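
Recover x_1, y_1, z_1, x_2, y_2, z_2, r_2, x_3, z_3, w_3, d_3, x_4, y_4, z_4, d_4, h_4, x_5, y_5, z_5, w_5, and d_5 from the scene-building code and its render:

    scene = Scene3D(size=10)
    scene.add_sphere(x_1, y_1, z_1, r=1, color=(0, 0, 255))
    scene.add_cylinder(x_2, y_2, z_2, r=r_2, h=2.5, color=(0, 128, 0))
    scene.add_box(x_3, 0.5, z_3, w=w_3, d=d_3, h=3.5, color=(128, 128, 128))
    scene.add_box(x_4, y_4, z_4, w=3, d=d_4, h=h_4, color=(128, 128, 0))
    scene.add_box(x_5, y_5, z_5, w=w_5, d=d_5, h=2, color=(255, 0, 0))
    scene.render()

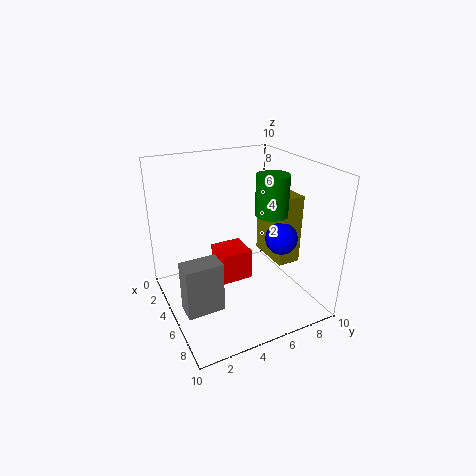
x_1 = 8, y_1 = 6.5, z_1 = 6, x_2 = 7.5, y_2 = 6, z_2 = 7.5, r_2 = 1, x_3 = 5.5, z_3 = 1, w_3 = 1.5, d_3 = 2.5, x_4 = 5, y_4 = 6.5, z_4 = 4, d_4 = 1.5, h_4 = 4.5, x_5 = 5, y_5 = 3, z_5 = 3, w_5 = 2, d_5 = 2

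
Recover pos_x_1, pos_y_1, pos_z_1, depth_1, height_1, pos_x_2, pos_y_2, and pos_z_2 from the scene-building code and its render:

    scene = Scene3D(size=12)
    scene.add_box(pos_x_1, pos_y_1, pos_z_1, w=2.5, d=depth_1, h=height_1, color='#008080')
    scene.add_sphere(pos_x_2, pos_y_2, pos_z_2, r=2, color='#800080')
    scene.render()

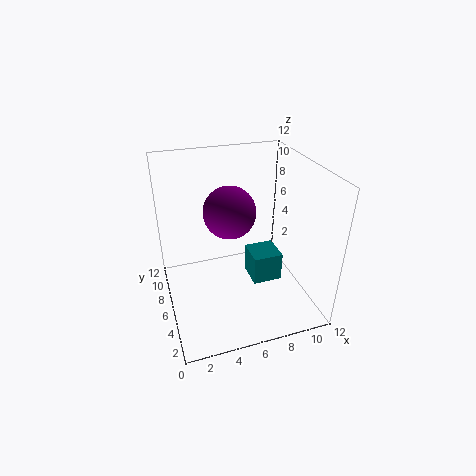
pos_x_1 = 7
pos_y_1 = 4.5
pos_z_1 = 2
depth_1 = 2.5
height_1 = 2.5
pos_x_2 = 5
pos_y_2 = 5
pos_z_2 = 9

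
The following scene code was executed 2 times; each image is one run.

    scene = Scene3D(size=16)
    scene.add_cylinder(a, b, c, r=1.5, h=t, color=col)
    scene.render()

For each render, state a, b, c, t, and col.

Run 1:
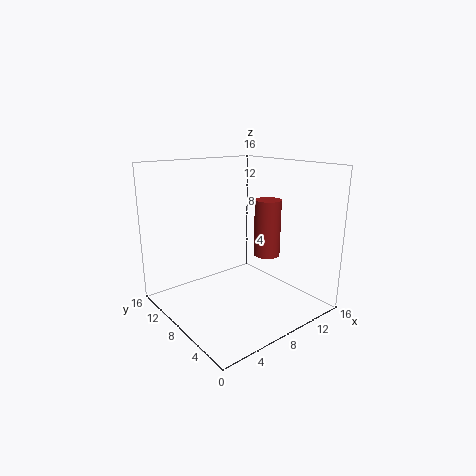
a = 11.5
b = 7
c = 5.5
t = 6.5
col = 'brown'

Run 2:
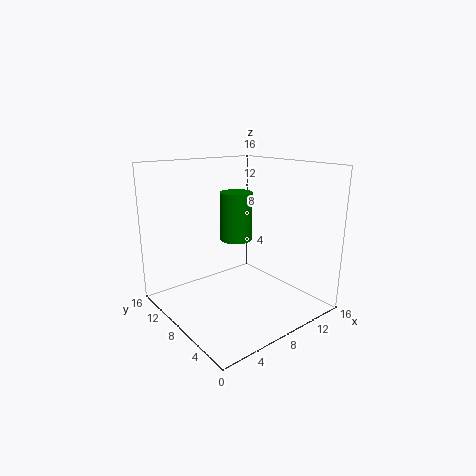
a = 5
b = 4.5
c = 9.5
t = 4.5
col = 'green'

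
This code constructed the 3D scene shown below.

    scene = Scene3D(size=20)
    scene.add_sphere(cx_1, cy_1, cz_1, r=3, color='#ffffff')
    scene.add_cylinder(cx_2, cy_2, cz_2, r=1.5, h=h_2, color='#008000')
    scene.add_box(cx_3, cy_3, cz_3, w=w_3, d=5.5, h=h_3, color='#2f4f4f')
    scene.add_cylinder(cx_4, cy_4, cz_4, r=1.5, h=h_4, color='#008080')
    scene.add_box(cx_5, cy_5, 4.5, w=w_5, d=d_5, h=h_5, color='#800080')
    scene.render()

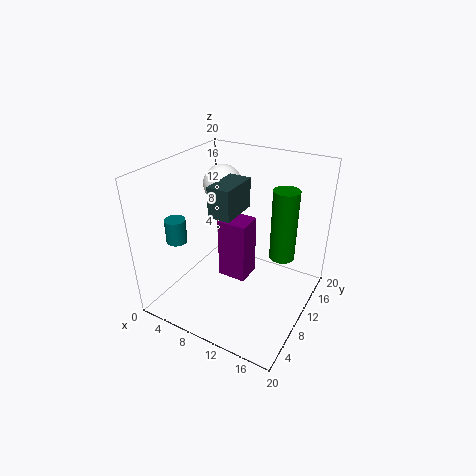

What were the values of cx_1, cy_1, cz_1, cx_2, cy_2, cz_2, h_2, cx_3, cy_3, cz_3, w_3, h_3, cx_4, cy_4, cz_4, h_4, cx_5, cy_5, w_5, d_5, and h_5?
cx_1 = 3.5; cy_1 = 16.5; cz_1 = 14.5; cx_2 = 17.5; cy_2 = 7.5; cz_2 = 11; h_2 = 8.5; cx_3 = 8; cy_3 = 6; cz_3 = 14.5; w_3 = 3; h_3 = 4; cx_4 = 1.5; cy_4 = 7; cz_4 = 8.5; h_4 = 3.5; cx_5 = 8; cy_5 = 8; w_5 = 4; d_5 = 3.5; h_5 = 8.5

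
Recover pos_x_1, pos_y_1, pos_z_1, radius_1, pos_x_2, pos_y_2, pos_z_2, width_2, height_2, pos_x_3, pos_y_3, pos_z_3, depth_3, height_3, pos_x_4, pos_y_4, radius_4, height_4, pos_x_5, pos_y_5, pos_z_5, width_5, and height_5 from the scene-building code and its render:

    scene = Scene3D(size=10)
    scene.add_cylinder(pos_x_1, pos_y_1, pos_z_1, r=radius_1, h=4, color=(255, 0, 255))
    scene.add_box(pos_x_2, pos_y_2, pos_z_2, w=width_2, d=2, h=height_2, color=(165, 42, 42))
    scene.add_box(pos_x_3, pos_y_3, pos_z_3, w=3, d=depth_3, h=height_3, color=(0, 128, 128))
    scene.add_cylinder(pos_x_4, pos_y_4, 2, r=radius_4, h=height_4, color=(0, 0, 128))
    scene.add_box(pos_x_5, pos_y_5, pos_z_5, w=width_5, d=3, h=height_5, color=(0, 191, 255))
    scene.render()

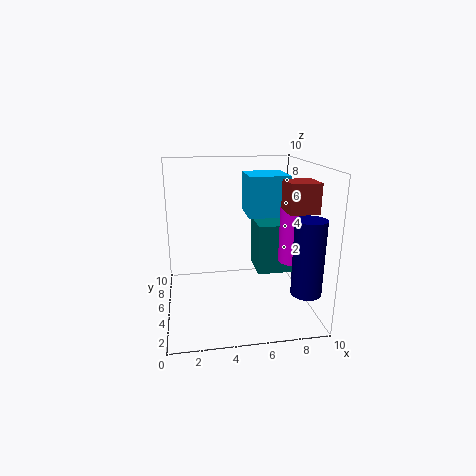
pos_x_1 = 9, pos_y_1 = 5, pos_z_1 = 3, radius_1 = 1, pos_x_2 = 8, pos_y_2 = 3, pos_z_2 = 7, width_2 = 2, height_2 = 2, pos_x_3 = 7, pos_y_3 = 7, pos_z_3 = 1, depth_3 = 3, height_3 = 4, pos_x_4 = 9, pos_y_4 = 2, radius_4 = 1, height_4 = 5, pos_x_5 = 6, pos_y_5 = 6, pos_z_5 = 6, width_5 = 3, height_5 = 3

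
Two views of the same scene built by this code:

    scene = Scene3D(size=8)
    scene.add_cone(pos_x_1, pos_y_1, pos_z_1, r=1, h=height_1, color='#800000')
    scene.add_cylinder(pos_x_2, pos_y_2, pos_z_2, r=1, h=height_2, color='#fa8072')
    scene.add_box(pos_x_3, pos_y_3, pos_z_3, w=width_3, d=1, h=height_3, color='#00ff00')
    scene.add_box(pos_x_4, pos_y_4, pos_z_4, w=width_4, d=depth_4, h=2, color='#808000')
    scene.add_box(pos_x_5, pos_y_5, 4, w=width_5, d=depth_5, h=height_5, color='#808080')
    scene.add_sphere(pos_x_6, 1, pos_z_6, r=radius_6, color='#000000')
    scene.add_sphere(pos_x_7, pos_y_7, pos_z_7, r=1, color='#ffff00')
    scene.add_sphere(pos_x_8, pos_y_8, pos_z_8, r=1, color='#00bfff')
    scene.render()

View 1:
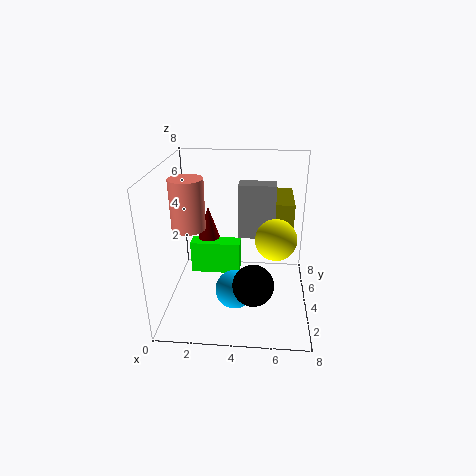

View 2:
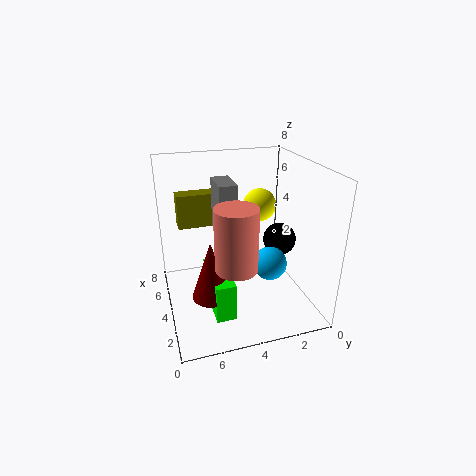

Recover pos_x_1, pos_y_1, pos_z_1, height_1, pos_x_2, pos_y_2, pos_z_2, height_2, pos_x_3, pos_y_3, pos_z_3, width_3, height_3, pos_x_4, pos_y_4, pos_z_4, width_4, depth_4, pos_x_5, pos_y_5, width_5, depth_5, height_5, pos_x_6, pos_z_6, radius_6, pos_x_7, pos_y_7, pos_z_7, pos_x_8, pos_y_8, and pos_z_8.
pos_x_1 = 2, pos_y_1 = 6, pos_z_1 = 2, height_1 = 3, pos_x_2 = 1, pos_y_2 = 5, pos_z_2 = 4, height_2 = 3, pos_x_3 = 1, pos_y_3 = 5, pos_z_3 = 1, width_3 = 3, height_3 = 2, pos_x_4 = 6, pos_y_4 = 4, pos_z_4 = 4, width_4 = 1, depth_4 = 3, pos_x_5 = 4, pos_y_5 = 4, width_5 = 2, depth_5 = 1, height_5 = 3, pos_x_6 = 5, pos_z_6 = 3, radius_6 = 1, pos_x_7 = 6, pos_y_7 = 2, pos_z_7 = 5, pos_x_8 = 4, pos_y_8 = 2, pos_z_8 = 2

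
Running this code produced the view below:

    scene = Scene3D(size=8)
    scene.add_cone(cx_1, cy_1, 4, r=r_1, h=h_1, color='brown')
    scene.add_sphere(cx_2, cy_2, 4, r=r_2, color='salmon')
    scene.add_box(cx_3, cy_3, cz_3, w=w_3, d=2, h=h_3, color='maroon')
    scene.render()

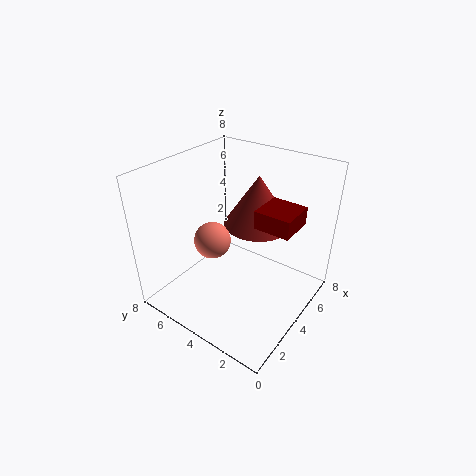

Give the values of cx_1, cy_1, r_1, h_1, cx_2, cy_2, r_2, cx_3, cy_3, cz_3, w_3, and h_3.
cx_1 = 6
cy_1 = 4
r_1 = 2
h_1 = 3
cx_2 = 3
cy_2 = 5
r_2 = 1
cx_3 = 4
cy_3 = 1
cz_3 = 5
w_3 = 2
h_3 = 1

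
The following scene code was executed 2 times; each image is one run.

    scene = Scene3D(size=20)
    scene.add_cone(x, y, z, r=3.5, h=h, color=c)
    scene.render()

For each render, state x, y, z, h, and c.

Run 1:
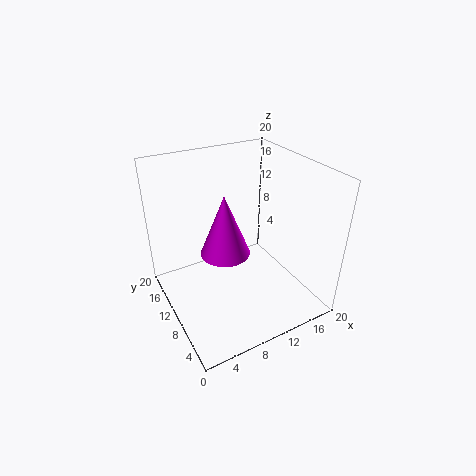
x = 8.5; y = 11; z = 7.5; h = 8.75; c = 'magenta'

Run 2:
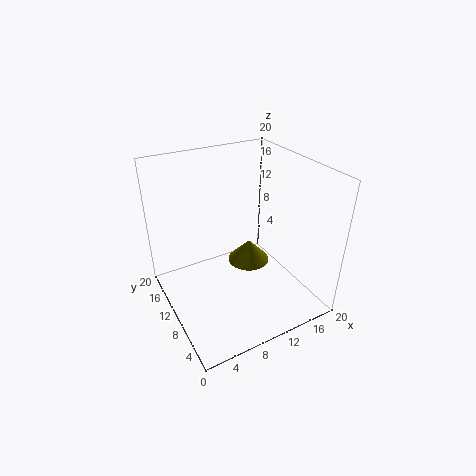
x = 15.5; y = 16; z = 0.75; h = 3.75; c = 'olive'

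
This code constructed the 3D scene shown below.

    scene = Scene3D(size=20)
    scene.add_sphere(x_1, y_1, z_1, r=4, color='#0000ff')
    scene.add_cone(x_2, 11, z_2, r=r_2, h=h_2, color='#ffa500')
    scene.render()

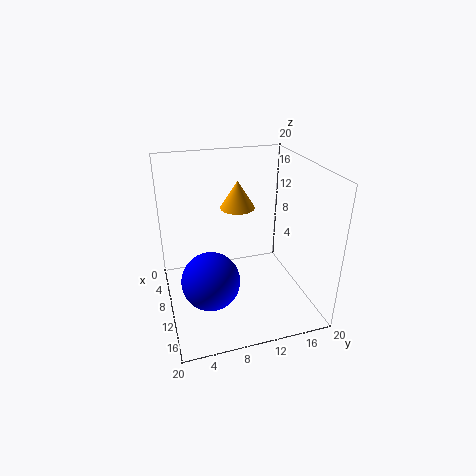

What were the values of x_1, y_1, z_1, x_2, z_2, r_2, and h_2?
x_1 = 12; y_1 = 5.5; z_1 = 5; x_2 = 6.5; z_2 = 13; r_2 = 2.5; h_2 = 4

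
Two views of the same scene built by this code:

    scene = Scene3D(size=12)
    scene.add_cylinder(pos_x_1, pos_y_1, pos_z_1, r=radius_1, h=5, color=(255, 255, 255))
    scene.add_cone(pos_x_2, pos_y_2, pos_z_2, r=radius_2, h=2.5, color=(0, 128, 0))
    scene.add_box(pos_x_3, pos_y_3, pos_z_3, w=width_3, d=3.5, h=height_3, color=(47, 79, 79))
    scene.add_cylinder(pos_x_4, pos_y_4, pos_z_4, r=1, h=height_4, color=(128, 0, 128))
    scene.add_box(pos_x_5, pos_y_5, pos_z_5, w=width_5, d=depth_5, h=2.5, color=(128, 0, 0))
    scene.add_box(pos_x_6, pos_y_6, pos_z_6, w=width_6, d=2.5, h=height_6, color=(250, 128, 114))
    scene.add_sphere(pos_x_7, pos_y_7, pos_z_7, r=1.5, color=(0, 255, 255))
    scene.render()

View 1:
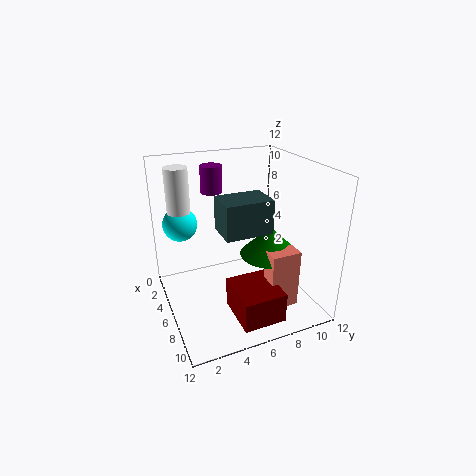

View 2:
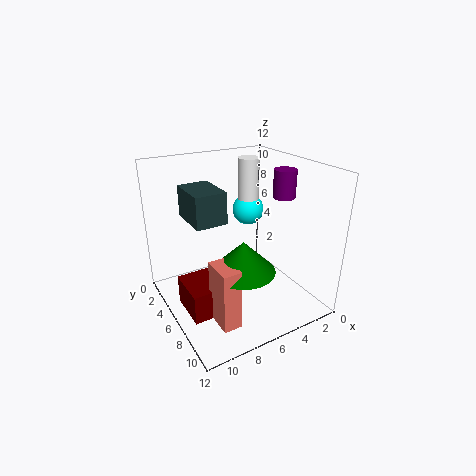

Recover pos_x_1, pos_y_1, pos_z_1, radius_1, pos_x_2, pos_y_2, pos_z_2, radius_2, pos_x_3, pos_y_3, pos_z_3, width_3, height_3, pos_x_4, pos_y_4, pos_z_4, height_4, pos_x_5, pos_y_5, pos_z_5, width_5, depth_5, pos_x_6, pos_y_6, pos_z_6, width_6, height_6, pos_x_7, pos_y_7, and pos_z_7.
pos_x_1 = 2.5
pos_y_1 = 2
pos_z_1 = 6.5
radius_1 = 1
pos_x_2 = 7
pos_y_2 = 8.5
pos_z_2 = 4.5
radius_2 = 2.5
pos_x_3 = 7.5
pos_y_3 = 3.5
pos_z_3 = 8
width_3 = 2.5
height_3 = 2.5
pos_x_4 = 1
pos_y_4 = 5.5
pos_z_4 = 8.5
height_4 = 2.5
pos_x_5 = 7
pos_y_5 = 4.5
pos_z_5 = 0.5
width_5 = 4
depth_5 = 3.5
pos_x_6 = 8
pos_y_6 = 7.5
pos_z_6 = 0.5
width_6 = 1.5
height_6 = 5
pos_x_7 = 2.5
pos_y_7 = 2
pos_z_7 = 6.5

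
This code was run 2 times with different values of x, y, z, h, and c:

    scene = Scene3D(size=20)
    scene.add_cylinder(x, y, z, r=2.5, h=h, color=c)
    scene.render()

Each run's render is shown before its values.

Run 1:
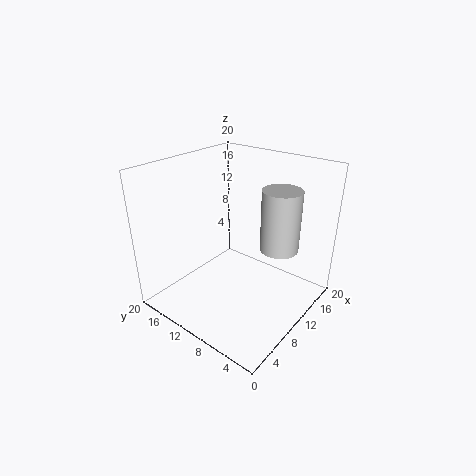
x = 11, y = 4, z = 10, h = 8, c = 'lightgray'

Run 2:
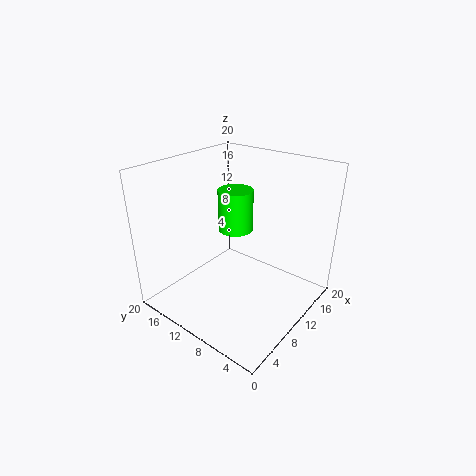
x = 12, y = 12, z = 10, h = 6, c = 'lime'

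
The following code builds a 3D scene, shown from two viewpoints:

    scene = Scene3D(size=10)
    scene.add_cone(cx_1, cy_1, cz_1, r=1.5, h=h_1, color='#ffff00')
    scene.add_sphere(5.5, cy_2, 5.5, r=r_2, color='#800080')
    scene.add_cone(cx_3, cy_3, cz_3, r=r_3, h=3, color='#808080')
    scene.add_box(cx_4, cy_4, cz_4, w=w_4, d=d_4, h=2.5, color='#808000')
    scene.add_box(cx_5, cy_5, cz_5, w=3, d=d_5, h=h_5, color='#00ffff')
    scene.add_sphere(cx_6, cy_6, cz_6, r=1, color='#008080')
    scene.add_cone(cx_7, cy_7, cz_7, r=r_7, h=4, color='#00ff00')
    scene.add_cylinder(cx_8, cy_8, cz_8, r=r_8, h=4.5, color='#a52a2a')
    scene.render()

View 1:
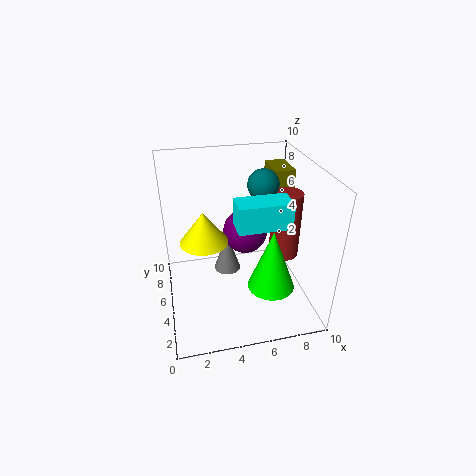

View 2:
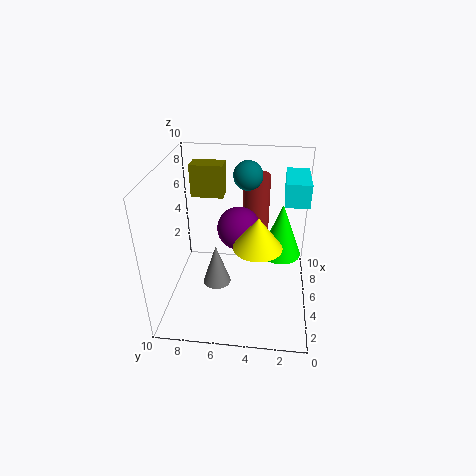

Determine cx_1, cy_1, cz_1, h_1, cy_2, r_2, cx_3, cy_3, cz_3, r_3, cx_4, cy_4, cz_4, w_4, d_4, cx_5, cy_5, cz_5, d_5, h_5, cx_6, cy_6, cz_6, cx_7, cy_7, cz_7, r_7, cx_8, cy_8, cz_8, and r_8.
cx_1 = 2.5
cy_1 = 3.5
cz_1 = 6
h_1 = 2
cy_2 = 5
r_2 = 1.5
cx_3 = 4.5
cy_3 = 6.5
cz_3 = 1.5
r_3 = 1
cx_4 = 8
cy_4 = 6.5
cz_4 = 6.5
w_4 = 1.5
d_4 = 2.5
cx_5 = 4
cy_5 = 0.5
cz_5 = 8
d_5 = 1.5
h_5 = 1.5
cx_6 = 6.5
cy_6 = 4.5
cz_6 = 9
cx_7 = 6.5
cy_7 = 2
cz_7 = 3
r_7 = 1.5
cx_8 = 8
cy_8 = 4
cz_8 = 4
r_8 = 1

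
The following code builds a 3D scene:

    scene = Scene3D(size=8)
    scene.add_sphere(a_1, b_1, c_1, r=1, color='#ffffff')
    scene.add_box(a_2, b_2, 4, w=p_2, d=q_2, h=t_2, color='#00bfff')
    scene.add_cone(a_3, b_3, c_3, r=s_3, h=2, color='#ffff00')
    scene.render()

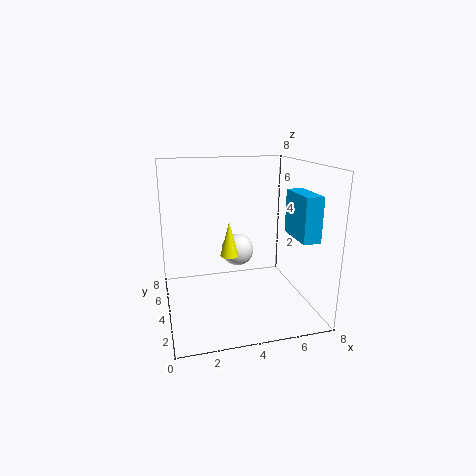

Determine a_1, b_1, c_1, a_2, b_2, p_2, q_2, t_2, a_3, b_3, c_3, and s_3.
a_1 = 4.5
b_1 = 6
c_1 = 2.5
a_2 = 7
b_2 = 2
p_2 = 1
q_2 = 2.5
t_2 = 2.5
a_3 = 3.5
b_3 = 4
c_3 = 3
s_3 = 0.5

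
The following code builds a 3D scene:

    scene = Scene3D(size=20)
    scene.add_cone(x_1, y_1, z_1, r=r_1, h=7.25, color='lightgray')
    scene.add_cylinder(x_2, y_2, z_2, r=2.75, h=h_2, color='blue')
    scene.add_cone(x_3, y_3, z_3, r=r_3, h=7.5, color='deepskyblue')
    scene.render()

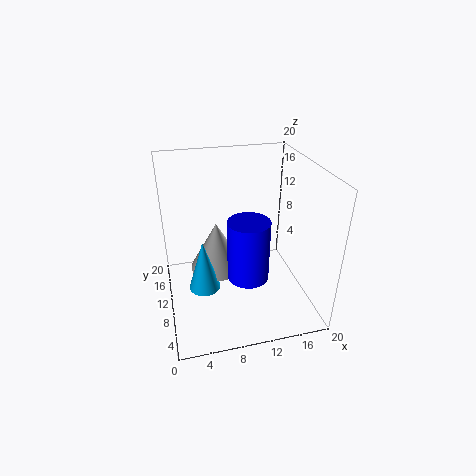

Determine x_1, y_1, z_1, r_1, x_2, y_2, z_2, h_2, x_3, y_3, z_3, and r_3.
x_1 = 7.5, y_1 = 13, z_1 = 3.75, r_1 = 4, x_2 = 10.5, y_2 = 6.5, z_2 = 6, h_2 = 8.25, x_3 = 5, y_3 = 10, z_3 = 2.5, r_3 = 2.25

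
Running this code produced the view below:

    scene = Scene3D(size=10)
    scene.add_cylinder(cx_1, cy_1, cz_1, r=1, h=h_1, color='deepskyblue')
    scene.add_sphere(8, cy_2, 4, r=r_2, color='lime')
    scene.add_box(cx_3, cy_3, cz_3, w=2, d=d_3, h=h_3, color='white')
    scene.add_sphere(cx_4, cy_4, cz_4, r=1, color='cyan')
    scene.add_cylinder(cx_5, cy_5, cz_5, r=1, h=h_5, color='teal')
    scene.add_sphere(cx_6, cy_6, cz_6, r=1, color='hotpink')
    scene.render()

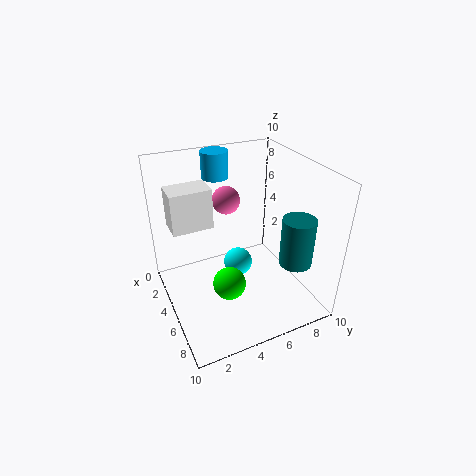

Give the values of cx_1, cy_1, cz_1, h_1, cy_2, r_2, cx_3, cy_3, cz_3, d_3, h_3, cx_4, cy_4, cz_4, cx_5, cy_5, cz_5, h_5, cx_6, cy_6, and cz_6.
cx_1 = 1, cy_1 = 5, cz_1 = 8, h_1 = 2, cy_2 = 3, r_2 = 1, cx_3 = 1, cy_3 = 1, cz_3 = 5, d_3 = 3, h_3 = 3, cx_4 = 5, cy_4 = 5, cz_4 = 3, cx_5 = 9, cy_5 = 7, cz_5 = 5, h_5 = 3, cx_6 = 3, cy_6 = 5, cz_6 = 7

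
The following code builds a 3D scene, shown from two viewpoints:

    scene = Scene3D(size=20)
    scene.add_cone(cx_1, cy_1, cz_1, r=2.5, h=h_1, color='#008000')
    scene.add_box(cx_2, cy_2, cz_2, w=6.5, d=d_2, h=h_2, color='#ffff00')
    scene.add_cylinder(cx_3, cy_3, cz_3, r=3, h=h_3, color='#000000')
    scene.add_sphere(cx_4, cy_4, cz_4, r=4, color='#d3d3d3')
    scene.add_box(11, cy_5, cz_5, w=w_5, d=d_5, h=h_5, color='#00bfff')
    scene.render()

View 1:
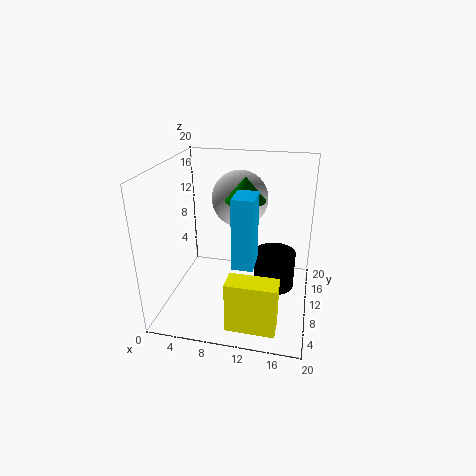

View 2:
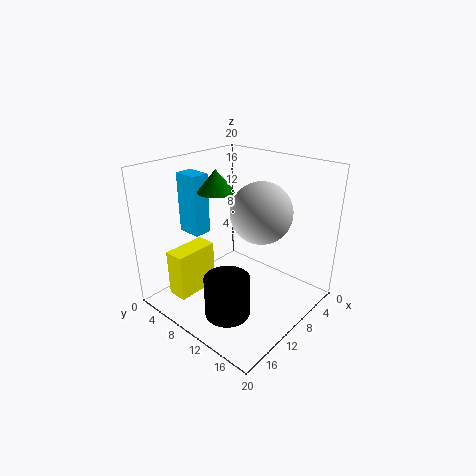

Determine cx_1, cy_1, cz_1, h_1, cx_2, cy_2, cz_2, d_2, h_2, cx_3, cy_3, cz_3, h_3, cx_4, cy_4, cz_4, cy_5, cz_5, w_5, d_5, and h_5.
cx_1 = 11.5, cy_1 = 7.5, cz_1 = 16.5, h_1 = 3, cx_2 = 10, cy_2 = 2, cz_2 = 0.5, d_2 = 3, h_2 = 7, cx_3 = 15, cy_3 = 12.5, cz_3 = 1.5, h_3 = 5.5, cx_4 = 9.5, cy_4 = 13.5, cz_4 = 14.5, cy_5 = 2, cz_5 = 10, w_5 = 2.5, d_5 = 3.5, h_5 = 8.5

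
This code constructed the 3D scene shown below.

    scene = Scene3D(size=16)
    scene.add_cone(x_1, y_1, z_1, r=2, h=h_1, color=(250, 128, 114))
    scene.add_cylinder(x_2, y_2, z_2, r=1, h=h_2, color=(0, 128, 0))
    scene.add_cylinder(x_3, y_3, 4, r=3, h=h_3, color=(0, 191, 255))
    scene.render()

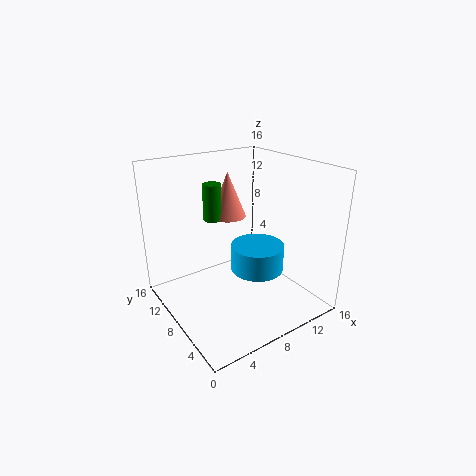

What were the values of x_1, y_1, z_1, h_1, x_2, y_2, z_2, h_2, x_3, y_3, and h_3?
x_1 = 8
y_1 = 10
z_1 = 10
h_1 = 5
x_2 = 6
y_2 = 10
z_2 = 10
h_2 = 4
x_3 = 10
y_3 = 7
h_3 = 3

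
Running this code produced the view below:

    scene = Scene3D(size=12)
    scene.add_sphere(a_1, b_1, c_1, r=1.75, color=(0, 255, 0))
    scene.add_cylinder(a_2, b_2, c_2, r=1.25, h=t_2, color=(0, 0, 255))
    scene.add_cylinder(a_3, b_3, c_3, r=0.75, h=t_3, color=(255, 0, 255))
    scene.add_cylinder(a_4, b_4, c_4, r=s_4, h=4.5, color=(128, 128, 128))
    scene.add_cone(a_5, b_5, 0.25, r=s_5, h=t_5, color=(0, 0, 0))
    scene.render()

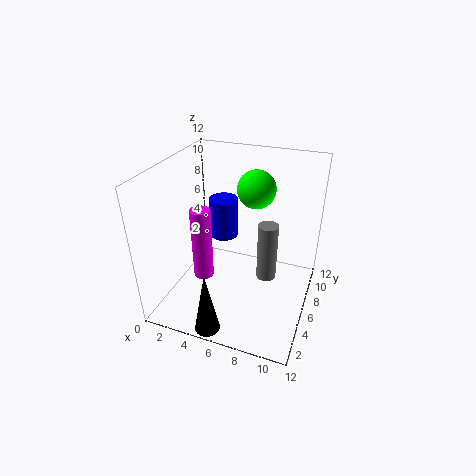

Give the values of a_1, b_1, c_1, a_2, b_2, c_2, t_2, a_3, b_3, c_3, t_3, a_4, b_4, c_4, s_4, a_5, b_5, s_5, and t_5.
a_1 = 6.25, b_1 = 10, c_1 = 8.75, a_2 = 4, b_2 = 7.75, c_2 = 5, t_2 = 3.5, a_3 = 4.5, b_3 = 2.5, c_3 = 4.5, t_3 = 5.5, a_4 = 9, b_4 = 4.25, c_4 = 4.25, s_4 = 0.75, a_5 = 5.25, b_5 = 1, s_5 = 1, t_5 = 5.25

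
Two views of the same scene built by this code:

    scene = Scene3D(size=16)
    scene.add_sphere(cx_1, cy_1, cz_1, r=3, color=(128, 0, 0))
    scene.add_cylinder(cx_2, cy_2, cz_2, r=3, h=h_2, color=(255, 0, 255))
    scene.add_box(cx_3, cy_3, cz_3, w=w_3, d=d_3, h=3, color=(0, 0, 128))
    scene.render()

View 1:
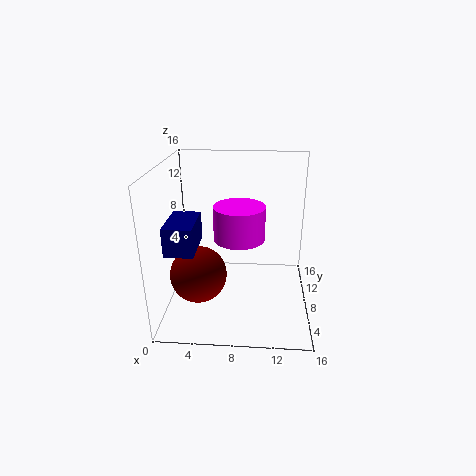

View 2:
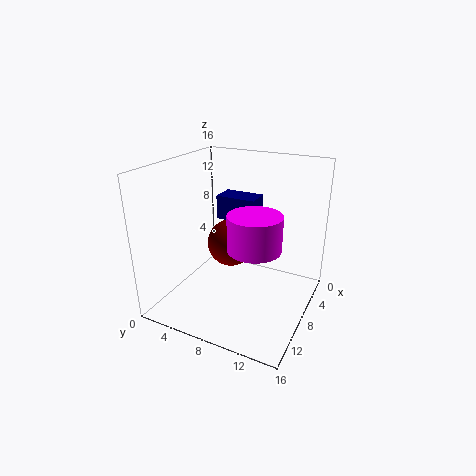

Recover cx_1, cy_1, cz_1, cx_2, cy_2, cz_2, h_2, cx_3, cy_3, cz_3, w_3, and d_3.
cx_1 = 4, cy_1 = 5, cz_1 = 5, cx_2 = 8, cy_2 = 10, cz_2 = 7, h_2 = 4, cx_3 = 1, cy_3 = 3, cz_3 = 8, w_3 = 3, d_3 = 5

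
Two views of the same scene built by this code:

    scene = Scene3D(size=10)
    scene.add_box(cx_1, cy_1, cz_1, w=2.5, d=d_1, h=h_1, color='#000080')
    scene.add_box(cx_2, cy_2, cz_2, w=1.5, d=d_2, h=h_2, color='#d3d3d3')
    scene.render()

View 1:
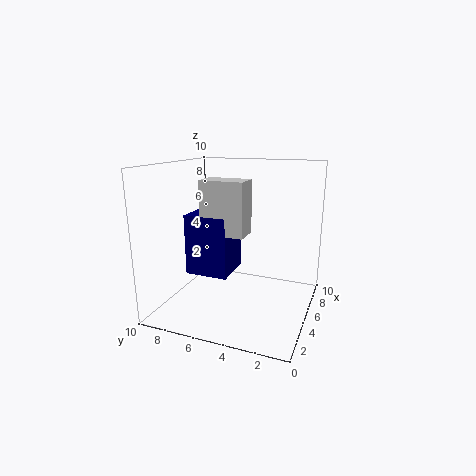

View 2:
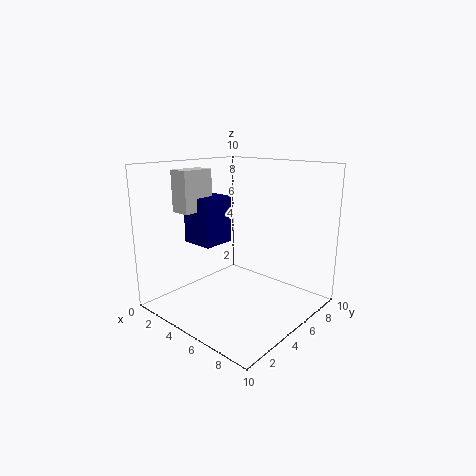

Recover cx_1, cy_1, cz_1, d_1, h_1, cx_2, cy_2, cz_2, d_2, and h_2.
cx_1 = 0.5
cy_1 = 4
cz_1 = 4
d_1 = 2.5
h_1 = 3.5
cx_2 = 0.5
cy_2 = 3
cz_2 = 6.5
d_2 = 2.5
h_2 = 3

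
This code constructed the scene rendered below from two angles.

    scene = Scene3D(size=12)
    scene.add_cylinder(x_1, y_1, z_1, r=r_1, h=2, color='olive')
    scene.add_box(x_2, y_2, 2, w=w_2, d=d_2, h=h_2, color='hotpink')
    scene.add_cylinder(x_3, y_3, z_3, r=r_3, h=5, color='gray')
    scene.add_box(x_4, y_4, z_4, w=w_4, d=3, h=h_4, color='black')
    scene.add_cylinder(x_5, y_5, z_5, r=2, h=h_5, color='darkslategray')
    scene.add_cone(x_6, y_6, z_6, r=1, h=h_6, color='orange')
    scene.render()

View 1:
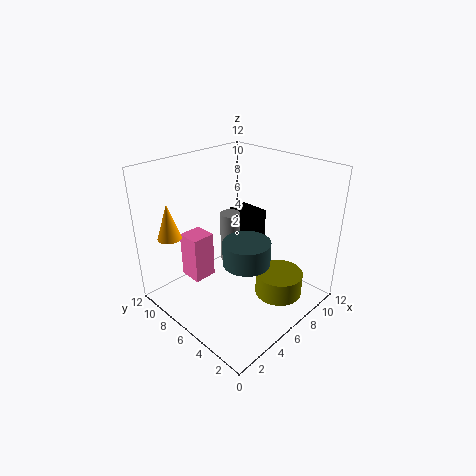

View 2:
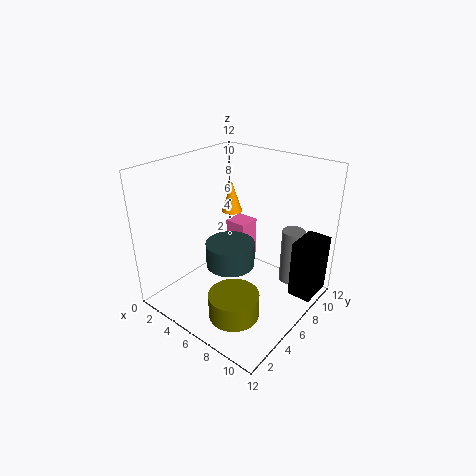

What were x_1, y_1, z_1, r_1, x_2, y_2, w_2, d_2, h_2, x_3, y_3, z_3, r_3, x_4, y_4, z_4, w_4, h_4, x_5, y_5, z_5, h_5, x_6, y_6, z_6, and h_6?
x_1 = 8
y_1 = 3
z_1 = 1
r_1 = 2
x_2 = 3
y_2 = 8
w_2 = 2
d_2 = 2
h_2 = 4
x_3 = 9
y_3 = 10
z_3 = 1
r_3 = 1
x_4 = 10
y_4 = 8
z_4 = 1
w_4 = 2
h_4 = 5
x_5 = 6
y_5 = 5
z_5 = 4
h_5 = 2
x_6 = 2
y_6 = 10
z_6 = 6
h_6 = 3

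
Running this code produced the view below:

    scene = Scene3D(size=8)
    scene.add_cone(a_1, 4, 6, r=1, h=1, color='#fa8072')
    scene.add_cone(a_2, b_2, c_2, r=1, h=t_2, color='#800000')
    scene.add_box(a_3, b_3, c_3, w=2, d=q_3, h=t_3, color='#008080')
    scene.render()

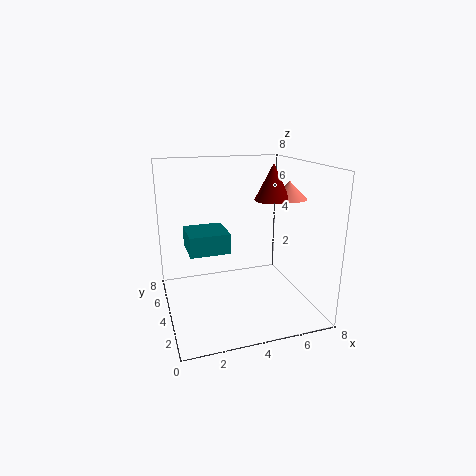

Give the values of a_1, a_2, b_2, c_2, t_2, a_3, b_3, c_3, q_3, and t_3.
a_1 = 7
a_2 = 6
b_2 = 4
c_2 = 6
t_2 = 2
a_3 = 1
b_3 = 2
c_3 = 4
q_3 = 2
t_3 = 1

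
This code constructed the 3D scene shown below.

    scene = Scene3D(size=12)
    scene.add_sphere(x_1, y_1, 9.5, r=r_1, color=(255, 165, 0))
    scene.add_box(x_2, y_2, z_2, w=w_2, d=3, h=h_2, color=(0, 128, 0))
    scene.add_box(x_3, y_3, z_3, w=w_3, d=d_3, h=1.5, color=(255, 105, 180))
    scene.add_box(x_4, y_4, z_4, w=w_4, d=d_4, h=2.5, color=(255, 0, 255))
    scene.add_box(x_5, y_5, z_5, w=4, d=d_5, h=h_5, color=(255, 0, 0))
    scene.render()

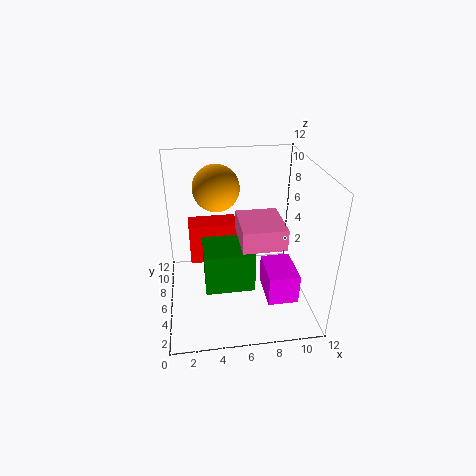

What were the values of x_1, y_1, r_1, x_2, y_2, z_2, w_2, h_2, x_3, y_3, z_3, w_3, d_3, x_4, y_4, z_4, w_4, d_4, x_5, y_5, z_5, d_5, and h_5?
x_1 = 4.5; y_1 = 8.5; r_1 = 2; x_2 = 3; y_2 = 1; z_2 = 4.5; w_2 = 3.5; h_2 = 3; x_3 = 5.5; y_3 = 0.5; z_3 = 8; w_3 = 3; d_3 = 3.5; x_4 = 8; y_4 = 2.5; z_4 = 1.5; w_4 = 2.5; d_4 = 3.5; x_5 = 2; y_5 = 6.5; z_5 = 3.5; d_5 = 2; h_5 = 3.5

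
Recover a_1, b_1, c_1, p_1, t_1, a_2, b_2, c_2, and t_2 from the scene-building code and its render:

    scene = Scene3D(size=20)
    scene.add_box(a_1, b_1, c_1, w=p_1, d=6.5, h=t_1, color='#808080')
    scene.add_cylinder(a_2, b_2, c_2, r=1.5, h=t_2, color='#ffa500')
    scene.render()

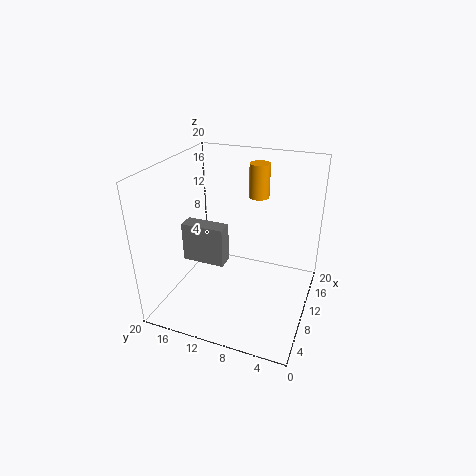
a_1 = 10; b_1 = 12.5; c_1 = 4.5; p_1 = 2.5; t_1 = 6; a_2 = 16; b_2 = 9; c_2 = 14; t_2 = 5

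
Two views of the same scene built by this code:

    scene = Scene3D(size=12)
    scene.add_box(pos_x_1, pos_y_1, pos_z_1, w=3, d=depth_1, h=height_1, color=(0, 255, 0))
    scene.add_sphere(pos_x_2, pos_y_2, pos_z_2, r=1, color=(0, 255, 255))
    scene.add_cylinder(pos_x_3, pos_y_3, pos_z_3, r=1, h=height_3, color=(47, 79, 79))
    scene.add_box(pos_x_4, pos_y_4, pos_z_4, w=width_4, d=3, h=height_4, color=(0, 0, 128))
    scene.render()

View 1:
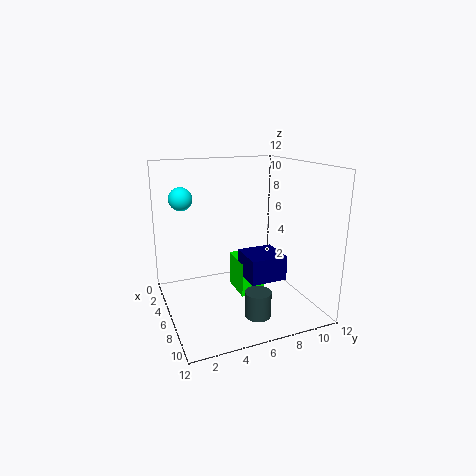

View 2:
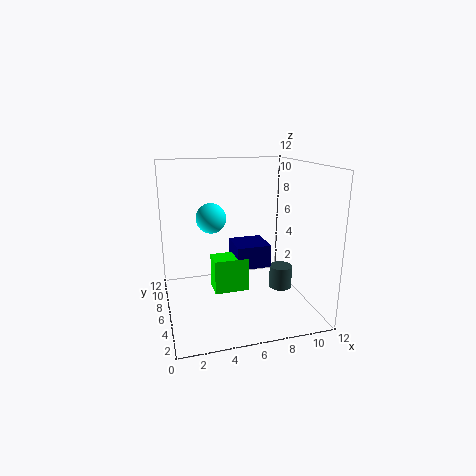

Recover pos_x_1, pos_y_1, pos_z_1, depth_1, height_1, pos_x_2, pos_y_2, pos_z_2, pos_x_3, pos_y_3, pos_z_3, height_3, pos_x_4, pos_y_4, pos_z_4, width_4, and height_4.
pos_x_1 = 4; pos_y_1 = 6; pos_z_1 = 1; depth_1 = 2; height_1 = 3; pos_x_2 = 3; pos_y_2 = 2; pos_z_2 = 9; pos_x_3 = 10; pos_y_3 = 6; pos_z_3 = 1; height_3 = 2; pos_x_4 = 6; pos_y_4 = 6; pos_z_4 = 3; width_4 = 3; height_4 = 2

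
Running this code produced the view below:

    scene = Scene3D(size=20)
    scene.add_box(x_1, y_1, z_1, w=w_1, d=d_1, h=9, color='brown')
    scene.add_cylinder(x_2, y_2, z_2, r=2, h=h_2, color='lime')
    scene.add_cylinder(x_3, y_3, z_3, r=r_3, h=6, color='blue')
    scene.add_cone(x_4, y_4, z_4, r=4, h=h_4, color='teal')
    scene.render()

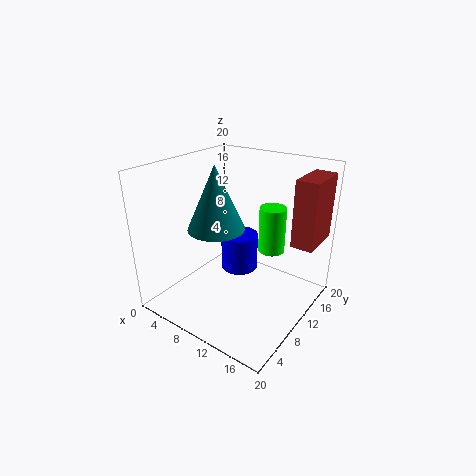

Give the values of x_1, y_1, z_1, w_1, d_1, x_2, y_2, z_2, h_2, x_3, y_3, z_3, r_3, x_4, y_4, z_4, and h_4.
x_1 = 17, y_1 = 12, z_1 = 10, w_1 = 3, d_1 = 6, x_2 = 12, y_2 = 16, z_2 = 6, h_2 = 7, x_3 = 6, y_3 = 16, z_3 = 1, r_3 = 3, x_4 = 7, y_4 = 9, z_4 = 11, h_4 = 9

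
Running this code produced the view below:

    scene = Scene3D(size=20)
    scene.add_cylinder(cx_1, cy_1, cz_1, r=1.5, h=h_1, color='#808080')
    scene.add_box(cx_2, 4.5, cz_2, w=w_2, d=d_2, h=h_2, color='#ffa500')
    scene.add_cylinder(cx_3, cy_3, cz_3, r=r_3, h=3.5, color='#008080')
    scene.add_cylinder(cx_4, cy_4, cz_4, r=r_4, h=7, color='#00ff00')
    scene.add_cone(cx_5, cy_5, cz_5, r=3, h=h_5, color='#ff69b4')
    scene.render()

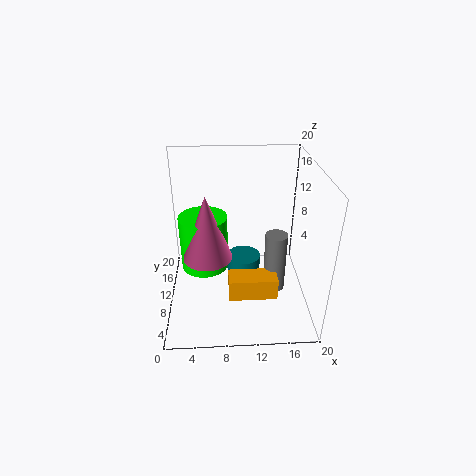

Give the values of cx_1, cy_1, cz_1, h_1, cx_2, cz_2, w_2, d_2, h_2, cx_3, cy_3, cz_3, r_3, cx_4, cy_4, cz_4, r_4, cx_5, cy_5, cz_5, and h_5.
cx_1 = 15
cy_1 = 8
cz_1 = 3
h_1 = 8.5
cx_2 = 8.5
cz_2 = 3.5
w_2 = 6.5
d_2 = 3
h_2 = 3
cx_3 = 11
cy_3 = 12.5
cz_3 = 2
r_3 = 2.5
cx_4 = 5.5
cy_4 = 7
cz_4 = 8
r_4 = 3
cx_5 = 6
cy_5 = 5
cz_5 = 10.5
h_5 = 8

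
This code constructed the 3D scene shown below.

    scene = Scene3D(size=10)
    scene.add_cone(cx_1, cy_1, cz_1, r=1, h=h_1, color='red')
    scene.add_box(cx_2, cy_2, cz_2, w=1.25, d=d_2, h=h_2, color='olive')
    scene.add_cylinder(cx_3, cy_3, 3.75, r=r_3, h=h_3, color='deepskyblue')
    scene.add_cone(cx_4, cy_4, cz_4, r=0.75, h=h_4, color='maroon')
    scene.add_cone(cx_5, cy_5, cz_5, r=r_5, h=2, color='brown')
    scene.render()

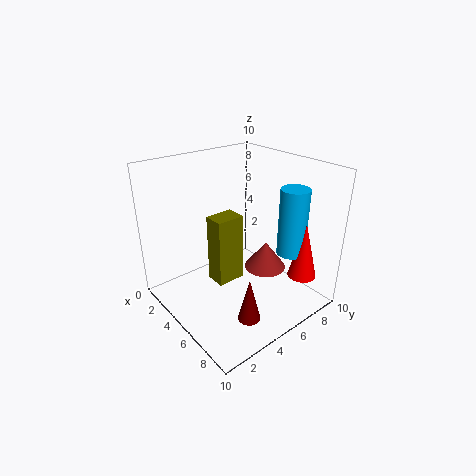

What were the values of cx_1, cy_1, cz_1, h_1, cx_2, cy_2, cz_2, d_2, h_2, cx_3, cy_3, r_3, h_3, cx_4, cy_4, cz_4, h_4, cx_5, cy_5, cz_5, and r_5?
cx_1 = 8.25, cy_1 = 8.25, cz_1 = 2.25, h_1 = 4, cx_2 = 5.75, cy_2 = 2, cz_2 = 3.5, d_2 = 1.75, h_2 = 4.25, cx_3 = 7.25, cy_3 = 8, r_3 = 1, h_3 = 4.75, cx_4 = 8, cy_4 = 3.5, cz_4 = 0.75, h_4 = 3, cx_5 = 5.75, cy_5 = 7, cz_5 = 2.25, r_5 = 1.5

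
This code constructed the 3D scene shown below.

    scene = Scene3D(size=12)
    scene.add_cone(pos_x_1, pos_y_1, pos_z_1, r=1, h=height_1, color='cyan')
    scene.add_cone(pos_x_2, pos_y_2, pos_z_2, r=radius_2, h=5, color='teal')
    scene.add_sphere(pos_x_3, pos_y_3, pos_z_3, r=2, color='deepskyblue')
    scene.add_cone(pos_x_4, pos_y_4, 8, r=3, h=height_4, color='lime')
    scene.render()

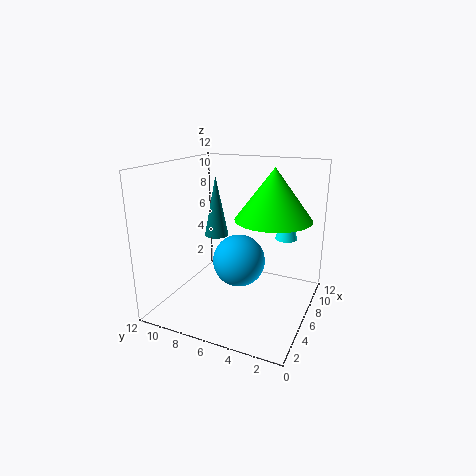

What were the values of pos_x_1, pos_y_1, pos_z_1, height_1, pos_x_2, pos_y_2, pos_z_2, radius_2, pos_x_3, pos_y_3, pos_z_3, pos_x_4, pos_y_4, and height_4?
pos_x_1 = 10
pos_y_1 = 3
pos_z_1 = 5
height_1 = 4
pos_x_2 = 6
pos_y_2 = 8
pos_z_2 = 6
radius_2 = 1
pos_x_3 = 4
pos_y_3 = 5
pos_z_3 = 5
pos_x_4 = 6
pos_y_4 = 3
height_4 = 4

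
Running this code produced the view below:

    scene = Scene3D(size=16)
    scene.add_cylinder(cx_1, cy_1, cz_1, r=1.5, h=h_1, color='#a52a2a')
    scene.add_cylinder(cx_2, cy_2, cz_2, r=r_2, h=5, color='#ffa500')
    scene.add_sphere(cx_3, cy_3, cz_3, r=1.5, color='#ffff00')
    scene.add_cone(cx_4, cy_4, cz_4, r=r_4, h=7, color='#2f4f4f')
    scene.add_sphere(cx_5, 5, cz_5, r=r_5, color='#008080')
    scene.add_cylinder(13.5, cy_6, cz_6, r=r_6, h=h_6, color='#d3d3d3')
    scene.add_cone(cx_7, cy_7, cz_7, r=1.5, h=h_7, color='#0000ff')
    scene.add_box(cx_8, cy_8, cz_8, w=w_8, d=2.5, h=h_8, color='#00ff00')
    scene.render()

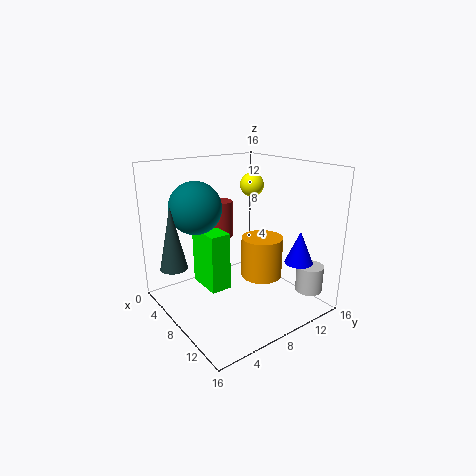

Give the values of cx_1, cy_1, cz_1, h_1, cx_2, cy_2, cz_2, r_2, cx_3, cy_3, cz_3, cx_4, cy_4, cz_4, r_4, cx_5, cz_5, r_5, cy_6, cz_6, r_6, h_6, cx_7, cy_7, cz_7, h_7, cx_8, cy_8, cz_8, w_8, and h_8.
cx_1 = 3; cy_1 = 9; cz_1 = 6.5; h_1 = 4.5; cx_2 = 7.5; cy_2 = 12; cz_2 = 2; r_2 = 2.5; cx_3 = 3.5; cy_3 = 13.5; cz_3 = 12.5; cx_4 = 5; cy_4 = 1.5; cz_4 = 5; r_4 = 1.5; cx_5 = 4; cz_5 = 11; r_5 = 3; cy_6 = 14; cz_6 = 2; r_6 = 1.5; h_6 = 3; cx_7 = 13.5; cy_7 = 12; cz_7 = 6; h_7 = 3.5; cx_8 = 2; cy_8 = 5.5; cz_8 = 1; w_8 = 4.5; h_8 = 7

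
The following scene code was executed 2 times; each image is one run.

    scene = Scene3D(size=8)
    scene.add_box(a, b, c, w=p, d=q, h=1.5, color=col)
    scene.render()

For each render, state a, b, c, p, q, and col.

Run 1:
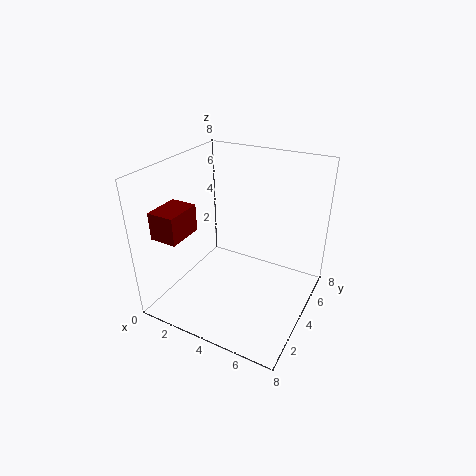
a = 0.5; b = 1; c = 4.5; p = 1.5; q = 2; col = 'maroon'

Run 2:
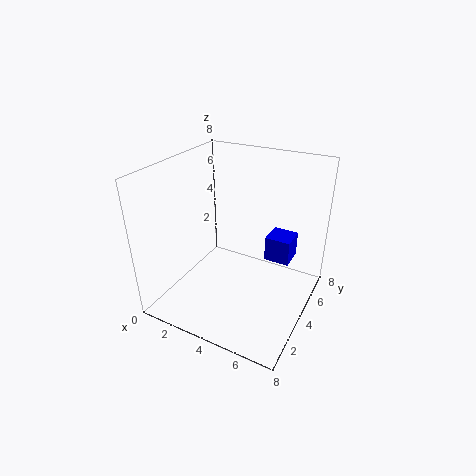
a = 5; b = 5.5; c = 2; p = 1.5; q = 1.5; col = 'blue'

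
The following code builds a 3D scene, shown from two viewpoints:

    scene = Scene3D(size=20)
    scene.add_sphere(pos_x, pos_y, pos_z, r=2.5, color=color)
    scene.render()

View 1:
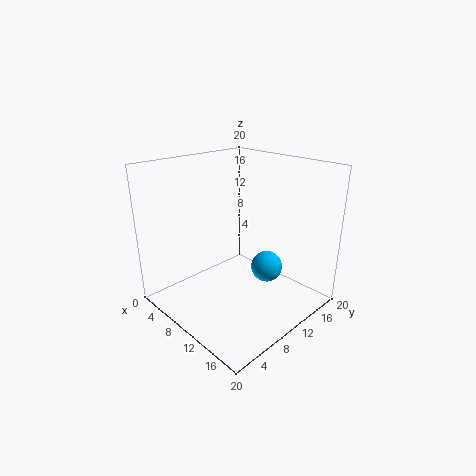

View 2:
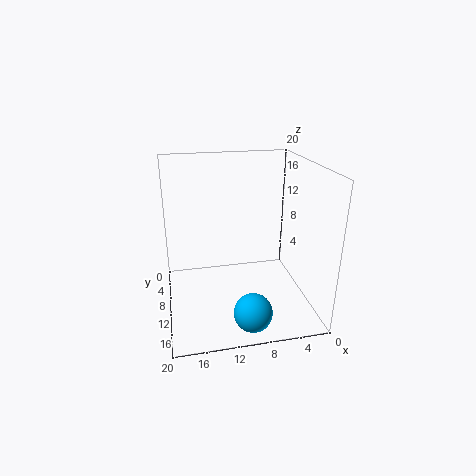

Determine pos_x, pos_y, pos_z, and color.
pos_x = 9.5, pos_y = 17, pos_z = 2.5, color = 'deepskyblue'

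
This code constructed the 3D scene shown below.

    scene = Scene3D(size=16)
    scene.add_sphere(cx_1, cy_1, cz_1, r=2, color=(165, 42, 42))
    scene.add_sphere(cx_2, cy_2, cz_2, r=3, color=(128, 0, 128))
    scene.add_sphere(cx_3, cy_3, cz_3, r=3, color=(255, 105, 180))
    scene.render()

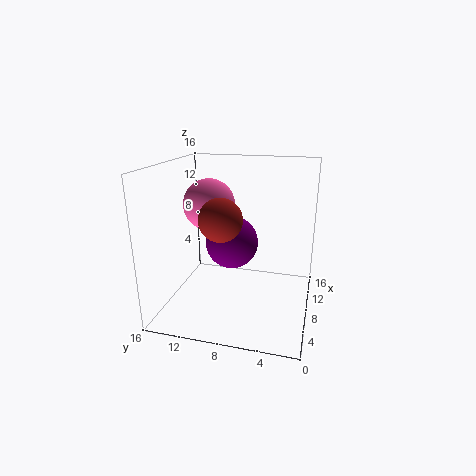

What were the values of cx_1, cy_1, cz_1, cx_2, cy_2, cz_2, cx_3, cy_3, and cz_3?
cx_1 = 2, cy_1 = 8, cz_1 = 12, cx_2 = 9, cy_2 = 9, cz_2 = 7, cx_3 = 10, cy_3 = 12, cz_3 = 11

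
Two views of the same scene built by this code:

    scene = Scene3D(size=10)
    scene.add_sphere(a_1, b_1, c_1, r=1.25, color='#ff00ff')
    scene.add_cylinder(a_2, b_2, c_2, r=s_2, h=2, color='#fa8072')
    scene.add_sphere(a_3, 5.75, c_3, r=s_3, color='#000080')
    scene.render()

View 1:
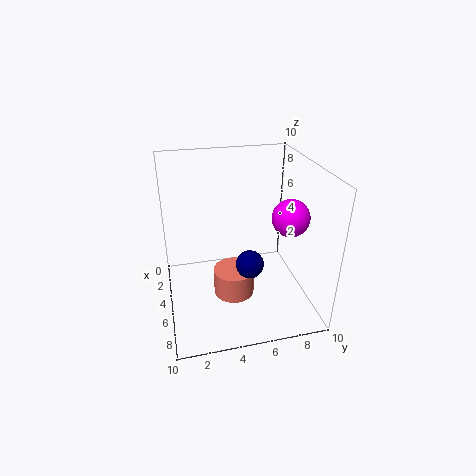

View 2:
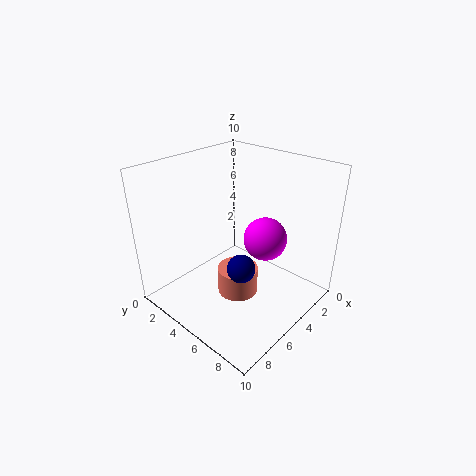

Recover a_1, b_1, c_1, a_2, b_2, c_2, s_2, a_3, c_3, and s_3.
a_1 = 6.25; b_1 = 8.25; c_1 = 6.75; a_2 = 4.75; b_2 = 4.75; c_2 = 0.25; s_2 = 1.5; a_3 = 5.5; c_3 = 3; s_3 = 1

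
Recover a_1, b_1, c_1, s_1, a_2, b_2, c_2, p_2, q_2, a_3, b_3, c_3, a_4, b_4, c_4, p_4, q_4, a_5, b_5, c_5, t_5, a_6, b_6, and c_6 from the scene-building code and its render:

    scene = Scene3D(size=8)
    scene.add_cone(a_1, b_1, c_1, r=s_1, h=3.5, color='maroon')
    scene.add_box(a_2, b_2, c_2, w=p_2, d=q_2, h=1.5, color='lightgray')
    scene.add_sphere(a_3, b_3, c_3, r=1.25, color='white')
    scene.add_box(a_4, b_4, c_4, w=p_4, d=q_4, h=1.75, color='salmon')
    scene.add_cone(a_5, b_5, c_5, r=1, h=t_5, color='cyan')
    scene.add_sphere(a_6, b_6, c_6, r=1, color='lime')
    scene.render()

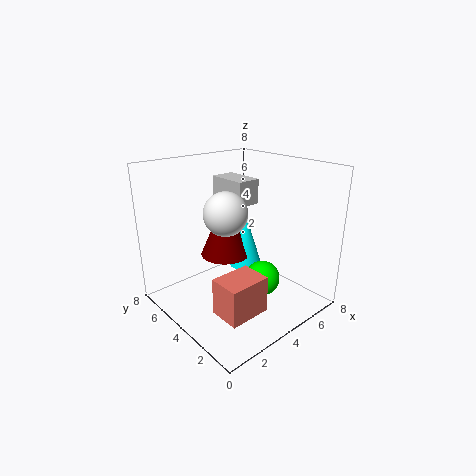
a_1 = 4.5, b_1 = 5.75, c_1 = 2.25, s_1 = 1.5, a_2 = 5, b_2 = 5, c_2 = 5.25, p_2 = 1.5, q_2 = 2.5, a_3 = 3.75, b_3 = 4.75, c_3 = 5.25, a_4 = 0.5, b_4 = 0.25, c_4 = 2, p_4 = 2, q_4 = 1.5, a_5 = 5.5, b_5 = 5, c_5 = 1.5, t_5 = 3.25, a_6 = 5, b_6 = 3, c_6 = 1.5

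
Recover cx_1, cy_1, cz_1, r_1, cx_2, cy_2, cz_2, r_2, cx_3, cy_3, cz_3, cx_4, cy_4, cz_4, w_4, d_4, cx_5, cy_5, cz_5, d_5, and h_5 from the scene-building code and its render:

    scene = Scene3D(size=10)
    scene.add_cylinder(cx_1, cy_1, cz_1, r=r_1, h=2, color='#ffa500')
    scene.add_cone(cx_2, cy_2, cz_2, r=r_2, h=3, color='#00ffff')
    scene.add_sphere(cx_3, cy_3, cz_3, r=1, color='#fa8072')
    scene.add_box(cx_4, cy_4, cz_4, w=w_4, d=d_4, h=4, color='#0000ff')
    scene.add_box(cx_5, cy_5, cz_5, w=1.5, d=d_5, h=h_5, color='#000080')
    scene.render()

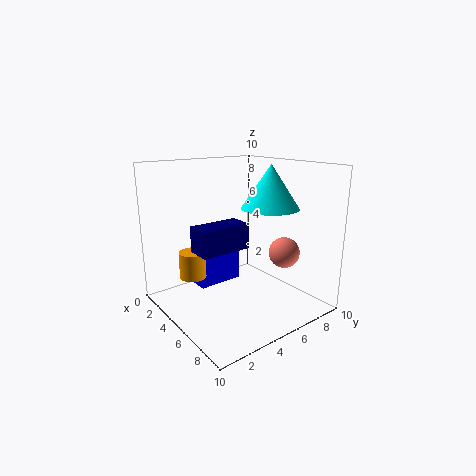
cx_1 = 2, cy_1 = 3, cz_1 = 1.5, r_1 = 1, cx_2 = 6, cy_2 = 7, cz_2 = 7, r_2 = 2, cx_3 = 8, cy_3 = 6.5, cz_3 = 4.5, cx_4 = 1, cy_4 = 3.5, cz_4 = 0.5, w_4 = 1.5, d_4 = 3.5, cx_5 = 6.5, cy_5 = 0.5, cz_5 = 5.5, d_5 = 3, h_5 = 1.5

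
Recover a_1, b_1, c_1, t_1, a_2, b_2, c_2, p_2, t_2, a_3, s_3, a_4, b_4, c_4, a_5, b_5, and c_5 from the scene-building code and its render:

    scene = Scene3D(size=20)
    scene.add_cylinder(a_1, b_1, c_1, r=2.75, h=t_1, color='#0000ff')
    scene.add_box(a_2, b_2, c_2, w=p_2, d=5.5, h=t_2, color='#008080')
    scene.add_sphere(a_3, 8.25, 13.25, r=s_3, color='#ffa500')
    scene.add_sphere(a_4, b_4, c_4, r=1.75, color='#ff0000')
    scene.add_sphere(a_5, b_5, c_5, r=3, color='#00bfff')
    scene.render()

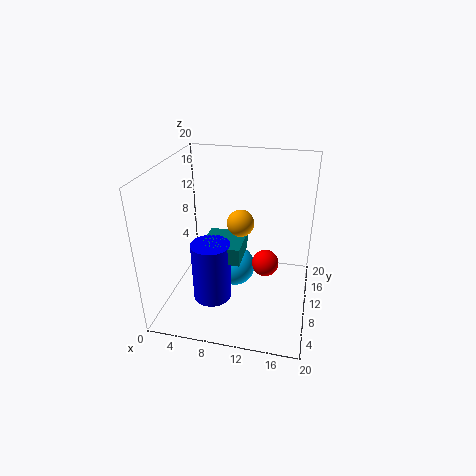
a_1 = 6.5, b_1 = 8.25, c_1 = 0.75, t_1 = 8.75, a_2 = 5.25, b_2 = 7.5, c_2 = 7, p_2 = 5.5, t_2 = 2.5, a_3 = 10.75, s_3 = 1.75, a_4 = 14.25, b_4 = 7.75, c_4 = 8, a_5 = 9, b_5 = 12.25, c_5 = 3.75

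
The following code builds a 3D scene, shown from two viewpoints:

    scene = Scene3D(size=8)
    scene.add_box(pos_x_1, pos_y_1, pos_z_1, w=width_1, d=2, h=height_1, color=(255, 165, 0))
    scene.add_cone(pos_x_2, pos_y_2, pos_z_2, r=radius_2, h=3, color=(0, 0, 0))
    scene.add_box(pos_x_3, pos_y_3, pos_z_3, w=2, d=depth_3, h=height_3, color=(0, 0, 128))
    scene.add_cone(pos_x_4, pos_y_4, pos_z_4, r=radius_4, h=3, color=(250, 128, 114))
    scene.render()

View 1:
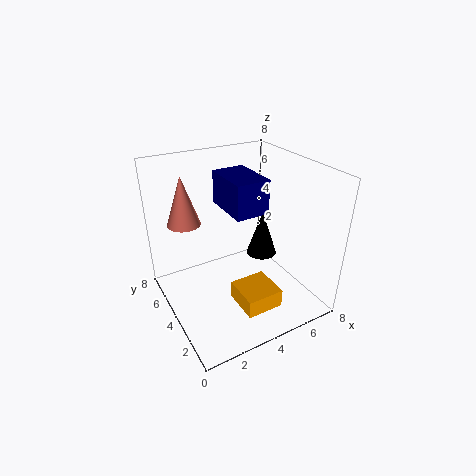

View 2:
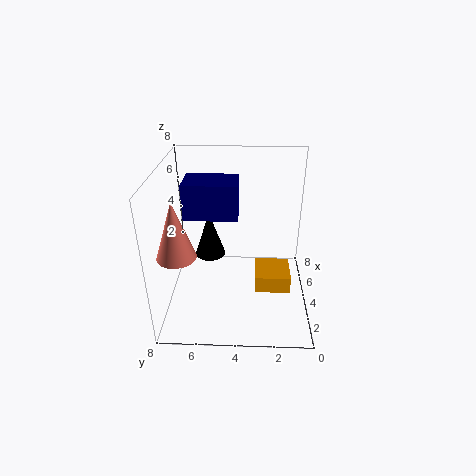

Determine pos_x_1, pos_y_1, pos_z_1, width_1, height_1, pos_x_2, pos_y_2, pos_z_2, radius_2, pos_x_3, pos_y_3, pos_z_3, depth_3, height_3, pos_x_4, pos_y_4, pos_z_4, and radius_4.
pos_x_1 = 3; pos_y_1 = 1; pos_z_1 = 1; width_1 = 2; height_1 = 1; pos_x_2 = 7; pos_y_2 = 6; pos_z_2 = 1; radius_2 = 1; pos_x_3 = 4; pos_y_3 = 4; pos_z_3 = 5; depth_3 = 3; height_3 = 2; pos_x_4 = 2; pos_y_4 = 7; pos_z_4 = 4; radius_4 = 1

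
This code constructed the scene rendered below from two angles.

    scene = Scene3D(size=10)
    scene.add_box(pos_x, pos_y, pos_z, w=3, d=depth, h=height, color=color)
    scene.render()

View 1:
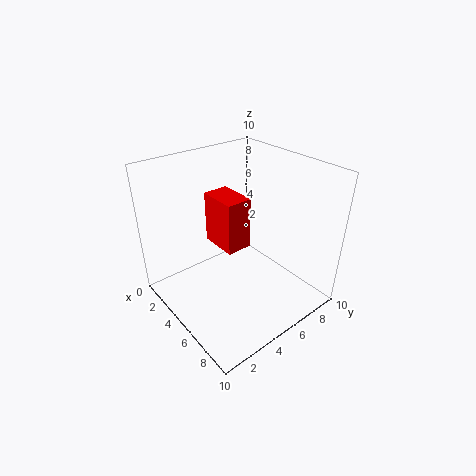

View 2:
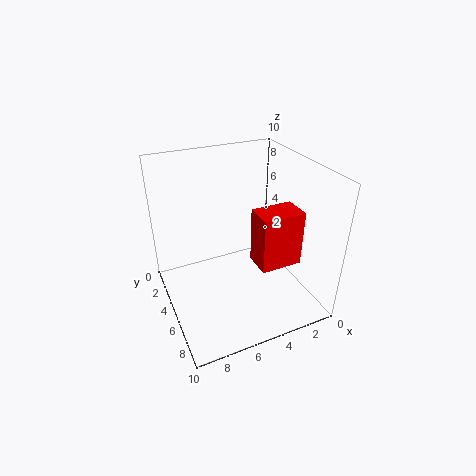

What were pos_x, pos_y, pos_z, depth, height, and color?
pos_x = 1; pos_y = 5; pos_z = 3; depth = 2; height = 4; color = 'red'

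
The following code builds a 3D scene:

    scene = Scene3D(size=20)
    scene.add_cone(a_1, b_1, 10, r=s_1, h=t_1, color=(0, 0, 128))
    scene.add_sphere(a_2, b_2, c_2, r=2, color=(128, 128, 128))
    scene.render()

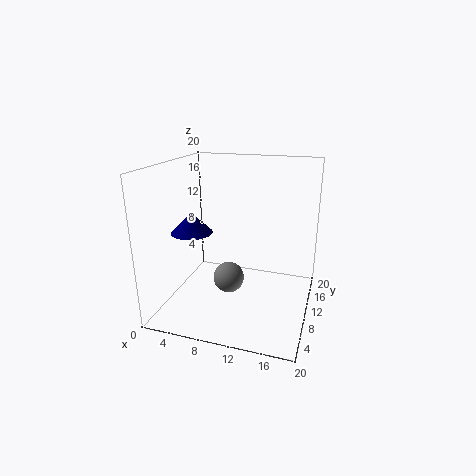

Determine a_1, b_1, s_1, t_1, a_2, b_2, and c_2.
a_1 = 3
b_1 = 10
s_1 = 3
t_1 = 3
a_2 = 10
b_2 = 6
c_2 = 6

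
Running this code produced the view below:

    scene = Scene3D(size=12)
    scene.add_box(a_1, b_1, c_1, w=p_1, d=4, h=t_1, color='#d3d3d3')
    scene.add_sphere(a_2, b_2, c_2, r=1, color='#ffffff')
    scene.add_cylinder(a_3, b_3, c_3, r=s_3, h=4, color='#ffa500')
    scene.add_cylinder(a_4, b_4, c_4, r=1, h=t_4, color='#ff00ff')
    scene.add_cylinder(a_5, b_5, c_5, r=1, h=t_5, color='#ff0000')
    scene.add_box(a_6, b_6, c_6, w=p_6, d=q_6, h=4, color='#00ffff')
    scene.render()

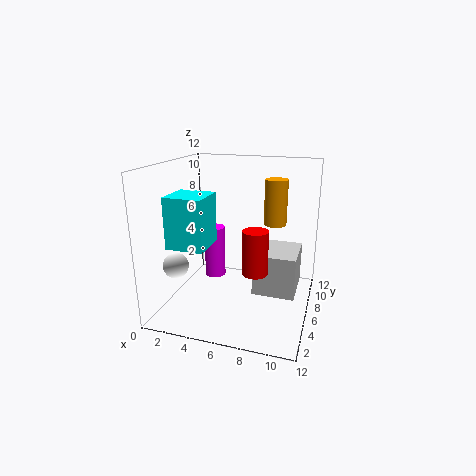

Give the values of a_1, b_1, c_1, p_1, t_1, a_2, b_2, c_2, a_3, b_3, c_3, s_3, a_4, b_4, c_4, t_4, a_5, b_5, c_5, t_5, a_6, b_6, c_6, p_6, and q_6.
a_1 = 7.5, b_1 = 5, c_1 = 1.5, p_1 = 3.5, t_1 = 3.5, a_2 = 2, b_2 = 2.5, c_2 = 4.5, a_3 = 8.5, b_3 = 9, c_3 = 6.5, s_3 = 1, a_4 = 2.5, b_4 = 9.5, c_4 = 0.5, t_4 = 5, a_5 = 8, b_5 = 4, c_5 = 4, t_5 = 3.5, a_6 = 1.5, b_6 = 2, c_6 = 6, p_6 = 3, q_6 = 3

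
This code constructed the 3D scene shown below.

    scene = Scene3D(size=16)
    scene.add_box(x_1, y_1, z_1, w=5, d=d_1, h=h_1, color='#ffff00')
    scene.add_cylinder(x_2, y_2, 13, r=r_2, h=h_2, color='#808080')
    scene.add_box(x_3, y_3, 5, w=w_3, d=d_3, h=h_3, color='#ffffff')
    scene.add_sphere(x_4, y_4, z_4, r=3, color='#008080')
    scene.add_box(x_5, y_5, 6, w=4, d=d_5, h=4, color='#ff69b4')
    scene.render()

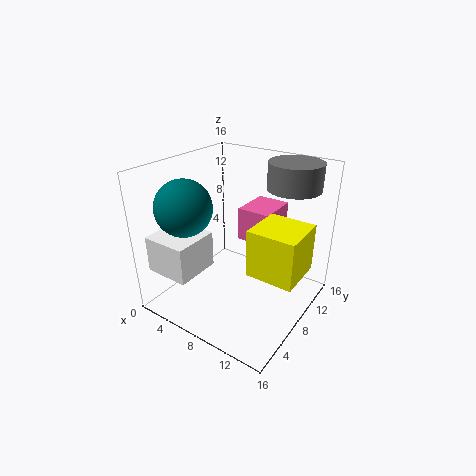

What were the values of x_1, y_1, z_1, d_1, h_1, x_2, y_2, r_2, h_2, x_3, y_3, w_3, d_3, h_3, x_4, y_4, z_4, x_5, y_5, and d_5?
x_1 = 11
y_1 = 5
z_1 = 6
d_1 = 5
h_1 = 5
x_2 = 12
y_2 = 13
r_2 = 3
h_2 = 3
x_3 = 1
y_3 = 1
w_3 = 5
d_3 = 5
h_3 = 4
x_4 = 4
y_4 = 4
z_4 = 12
x_5 = 6
y_5 = 11
d_5 = 5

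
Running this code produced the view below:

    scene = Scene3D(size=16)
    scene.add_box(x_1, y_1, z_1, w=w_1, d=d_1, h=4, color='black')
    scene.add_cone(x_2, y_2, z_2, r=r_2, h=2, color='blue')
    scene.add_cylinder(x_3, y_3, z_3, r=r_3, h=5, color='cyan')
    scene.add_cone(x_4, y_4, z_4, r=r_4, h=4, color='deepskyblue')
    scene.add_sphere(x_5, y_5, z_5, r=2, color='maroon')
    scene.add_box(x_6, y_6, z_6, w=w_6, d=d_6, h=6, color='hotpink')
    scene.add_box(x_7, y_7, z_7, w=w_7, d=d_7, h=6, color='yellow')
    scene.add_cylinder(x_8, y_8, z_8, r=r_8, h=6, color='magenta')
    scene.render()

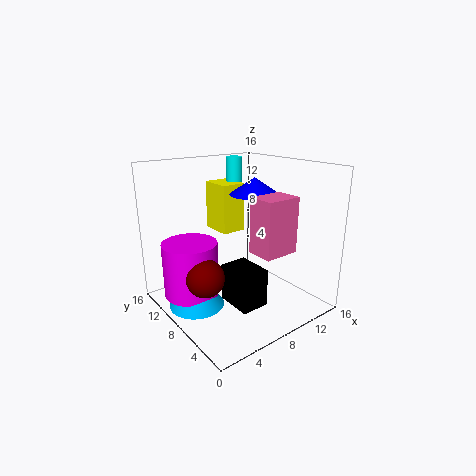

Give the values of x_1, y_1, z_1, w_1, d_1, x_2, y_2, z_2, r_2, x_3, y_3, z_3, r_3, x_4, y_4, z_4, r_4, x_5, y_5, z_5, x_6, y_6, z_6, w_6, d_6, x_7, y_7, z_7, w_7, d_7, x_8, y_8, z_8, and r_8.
x_1 = 5, y_1 = 3, z_1 = 2, w_1 = 3, d_1 = 4, x_2 = 12, y_2 = 10, z_2 = 12, r_2 = 3, x_3 = 12, y_3 = 14, z_3 = 11, r_3 = 1, x_4 = 3, y_4 = 9, z_4 = 1, r_4 = 3, x_5 = 3, y_5 = 7, z_5 = 5, x_6 = 8, y_6 = 3, z_6 = 7, w_6 = 4, d_6 = 3, x_7 = 9, y_7 = 12, z_7 = 7, w_7 = 3, d_7 = 4, x_8 = 3, y_8 = 10, z_8 = 2, r_8 = 3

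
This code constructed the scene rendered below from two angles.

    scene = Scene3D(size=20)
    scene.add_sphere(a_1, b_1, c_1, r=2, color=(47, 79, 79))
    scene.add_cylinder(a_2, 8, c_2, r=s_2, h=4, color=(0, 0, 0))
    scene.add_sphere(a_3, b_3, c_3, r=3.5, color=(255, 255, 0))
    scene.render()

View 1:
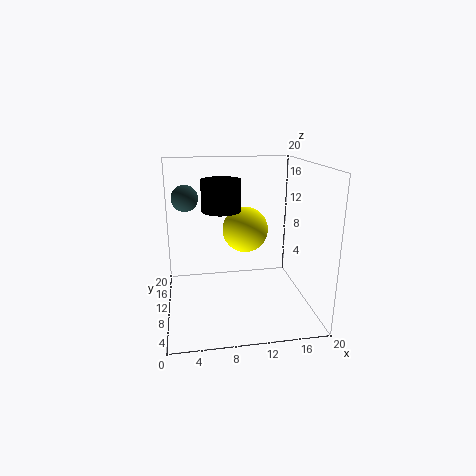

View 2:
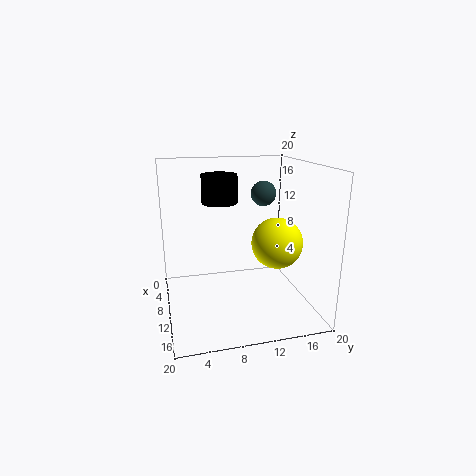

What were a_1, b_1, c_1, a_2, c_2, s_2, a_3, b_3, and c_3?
a_1 = 3; b_1 = 16; c_1 = 14.5; a_2 = 7.5; c_2 = 14.5; s_2 = 2.5; a_3 = 12; b_3 = 15; c_3 = 9.5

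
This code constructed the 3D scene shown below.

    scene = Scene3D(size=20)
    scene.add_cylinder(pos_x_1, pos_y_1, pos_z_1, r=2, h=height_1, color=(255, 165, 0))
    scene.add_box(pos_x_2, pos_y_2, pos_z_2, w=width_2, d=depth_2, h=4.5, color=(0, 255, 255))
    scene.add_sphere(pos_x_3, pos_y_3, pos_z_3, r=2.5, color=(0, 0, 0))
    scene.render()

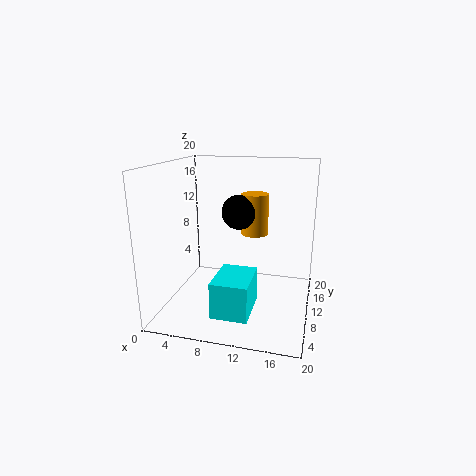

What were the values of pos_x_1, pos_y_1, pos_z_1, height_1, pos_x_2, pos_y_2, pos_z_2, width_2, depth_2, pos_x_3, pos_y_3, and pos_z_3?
pos_x_1 = 11.5, pos_y_1 = 14, pos_z_1 = 9.5, height_1 = 6, pos_x_2 = 9, pos_y_2 = 0.5, pos_z_2 = 3, width_2 = 4.5, depth_2 = 6, pos_x_3 = 9.5, pos_y_3 = 12.5, pos_z_3 = 13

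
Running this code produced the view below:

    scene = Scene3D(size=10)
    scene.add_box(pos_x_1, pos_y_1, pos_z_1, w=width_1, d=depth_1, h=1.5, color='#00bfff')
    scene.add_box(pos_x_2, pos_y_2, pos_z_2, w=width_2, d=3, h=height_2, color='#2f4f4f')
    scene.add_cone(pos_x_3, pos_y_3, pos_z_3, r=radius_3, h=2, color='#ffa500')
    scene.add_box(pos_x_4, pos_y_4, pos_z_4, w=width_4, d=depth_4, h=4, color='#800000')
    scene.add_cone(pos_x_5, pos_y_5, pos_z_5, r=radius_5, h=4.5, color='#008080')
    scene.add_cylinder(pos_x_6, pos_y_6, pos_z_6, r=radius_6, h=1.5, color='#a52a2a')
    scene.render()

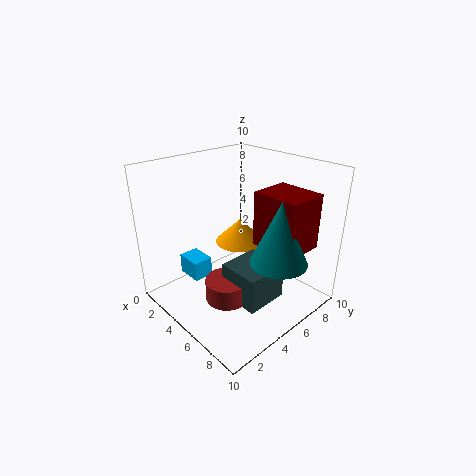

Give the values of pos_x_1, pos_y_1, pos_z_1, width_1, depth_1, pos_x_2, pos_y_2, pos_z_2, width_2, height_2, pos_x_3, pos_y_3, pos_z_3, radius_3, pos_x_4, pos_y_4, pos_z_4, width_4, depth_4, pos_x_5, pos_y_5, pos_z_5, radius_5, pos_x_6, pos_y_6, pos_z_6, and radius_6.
pos_x_1 = 0.5; pos_y_1 = 3; pos_z_1 = 1; width_1 = 2; depth_1 = 1.5; pos_x_2 = 5; pos_y_2 = 3.5; pos_z_2 = 1; width_2 = 3; height_2 = 2.5; pos_x_3 = 2; pos_y_3 = 8; pos_z_3 = 2.5; radius_3 = 2; pos_x_4 = 5; pos_y_4 = 6.5; pos_z_4 = 4; width_4 = 3.5; depth_4 = 3; pos_x_5 = 7.5; pos_y_5 = 6.5; pos_z_5 = 3.5; radius_5 = 2; pos_x_6 = 5.5; pos_y_6 = 3.5; pos_z_6 = 1; radius_6 = 1.5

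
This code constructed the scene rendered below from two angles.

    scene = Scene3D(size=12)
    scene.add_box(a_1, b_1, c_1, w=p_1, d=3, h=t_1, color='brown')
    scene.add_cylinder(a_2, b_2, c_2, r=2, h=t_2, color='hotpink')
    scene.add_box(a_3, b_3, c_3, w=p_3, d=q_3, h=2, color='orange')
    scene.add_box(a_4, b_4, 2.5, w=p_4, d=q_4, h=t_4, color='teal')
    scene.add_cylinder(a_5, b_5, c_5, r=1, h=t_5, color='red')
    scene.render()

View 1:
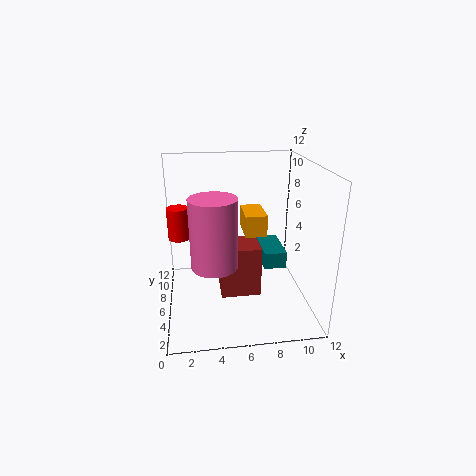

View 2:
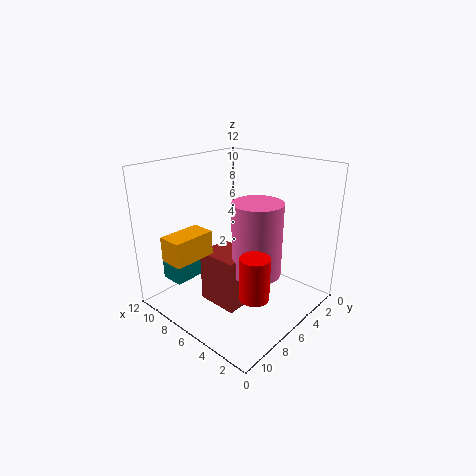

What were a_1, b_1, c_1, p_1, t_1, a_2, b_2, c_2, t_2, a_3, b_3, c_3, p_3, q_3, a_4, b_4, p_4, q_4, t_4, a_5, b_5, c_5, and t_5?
a_1 = 4.5
b_1 = 5.5
c_1 = 0.5
p_1 = 3.5
t_1 = 4.5
a_2 = 4
b_2 = 6
c_2 = 3.5
t_2 = 6
a_3 = 7
b_3 = 8
c_3 = 5
p_3 = 2
q_3 = 3.5
a_4 = 8.5
b_4 = 6.5
p_4 = 2
q_4 = 4
t_4 = 1.5
a_5 = 1
b_5 = 10
c_5 = 4.5
t_5 = 3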